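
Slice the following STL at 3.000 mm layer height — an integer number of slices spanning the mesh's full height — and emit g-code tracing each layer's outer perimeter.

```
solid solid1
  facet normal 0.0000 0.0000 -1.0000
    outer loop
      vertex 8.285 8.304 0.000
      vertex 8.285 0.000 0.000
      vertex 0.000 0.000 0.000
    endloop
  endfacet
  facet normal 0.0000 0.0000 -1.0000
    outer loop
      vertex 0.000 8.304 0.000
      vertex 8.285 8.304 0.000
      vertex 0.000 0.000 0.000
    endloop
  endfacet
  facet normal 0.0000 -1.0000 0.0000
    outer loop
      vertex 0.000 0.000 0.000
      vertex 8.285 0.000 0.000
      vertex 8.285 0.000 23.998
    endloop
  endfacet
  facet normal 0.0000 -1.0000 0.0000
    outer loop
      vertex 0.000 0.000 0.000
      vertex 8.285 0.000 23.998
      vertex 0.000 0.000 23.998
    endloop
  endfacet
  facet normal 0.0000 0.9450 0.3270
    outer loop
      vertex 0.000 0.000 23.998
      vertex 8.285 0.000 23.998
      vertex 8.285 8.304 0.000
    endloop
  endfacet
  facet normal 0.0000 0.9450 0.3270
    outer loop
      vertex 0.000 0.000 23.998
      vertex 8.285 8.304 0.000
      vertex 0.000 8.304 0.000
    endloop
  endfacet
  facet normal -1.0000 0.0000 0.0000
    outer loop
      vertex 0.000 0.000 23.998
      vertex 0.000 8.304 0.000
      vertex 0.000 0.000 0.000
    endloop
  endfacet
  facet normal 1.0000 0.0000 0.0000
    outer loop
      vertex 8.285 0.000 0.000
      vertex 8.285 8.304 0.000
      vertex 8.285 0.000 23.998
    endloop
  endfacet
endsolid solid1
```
; perimeter-only toolpath
G21 ; units = mm
G90 ; absolute positioning
G28 ; home
; layer 1
G0 Z3.000
G0 X0.000 Y0.000
G1 X8.285 Y0.000
G1 X8.285 Y7.266
G1 X0.000 Y7.266
G1 X0.000 Y0.000
; layer 2
G0 Z6.000
G0 X0.000 Y0.000
G1 X8.285 Y0.000
G1 X8.285 Y6.228
G1 X0.000 Y6.228
G1 X0.000 Y0.000
; layer 3
G0 Z8.999
G0 X0.000 Y0.000
G1 X8.285 Y0.000
G1 X8.285 Y5.190
G1 X0.000 Y5.190
G1 X0.000 Y0.000
; layer 4
G0 Z11.999
G0 X0.000 Y0.000
G1 X8.285 Y0.000
G1 X8.285 Y4.152
G1 X0.000 Y4.152
G1 X0.000 Y0.000
; layer 5
G0 Z14.999
G0 X0.000 Y0.000
G1 X8.285 Y0.000
G1 X8.285 Y3.114
G1 X0.000 Y3.114
G1 X0.000 Y0.000
; layer 6
G0 Z17.998
G0 X0.000 Y0.000
G1 X8.285 Y0.000
G1 X8.285 Y2.076
G1 X0.000 Y2.076
G1 X0.000 Y0.000
; layer 7
G0 Z20.998
G0 X0.000 Y0.000
G1 X8.285 Y0.000
G1 X8.285 Y1.038
G1 X0.000 Y1.038
G1 X0.000 Y0.000
M2 ; end

The solid is a wedge (ramp): 8.29 × 8.3 mm base, rising to 24 mm along the y=0 edge and sloping linearly to z=0 at y=8.3. Slicing at Δz = 3.000 mm — 8 equal slices spanning the solid's height, so layer i sits at z = i·h/8 — gives 7 non-empty perimeters. Each is a 4-segment closed polygon; G0 lifts to the layer z and rapids to the start vertex, then G1 traces the edges. The cross-section shrinks linearly with z (the slice at the apex is degenerate and omitted).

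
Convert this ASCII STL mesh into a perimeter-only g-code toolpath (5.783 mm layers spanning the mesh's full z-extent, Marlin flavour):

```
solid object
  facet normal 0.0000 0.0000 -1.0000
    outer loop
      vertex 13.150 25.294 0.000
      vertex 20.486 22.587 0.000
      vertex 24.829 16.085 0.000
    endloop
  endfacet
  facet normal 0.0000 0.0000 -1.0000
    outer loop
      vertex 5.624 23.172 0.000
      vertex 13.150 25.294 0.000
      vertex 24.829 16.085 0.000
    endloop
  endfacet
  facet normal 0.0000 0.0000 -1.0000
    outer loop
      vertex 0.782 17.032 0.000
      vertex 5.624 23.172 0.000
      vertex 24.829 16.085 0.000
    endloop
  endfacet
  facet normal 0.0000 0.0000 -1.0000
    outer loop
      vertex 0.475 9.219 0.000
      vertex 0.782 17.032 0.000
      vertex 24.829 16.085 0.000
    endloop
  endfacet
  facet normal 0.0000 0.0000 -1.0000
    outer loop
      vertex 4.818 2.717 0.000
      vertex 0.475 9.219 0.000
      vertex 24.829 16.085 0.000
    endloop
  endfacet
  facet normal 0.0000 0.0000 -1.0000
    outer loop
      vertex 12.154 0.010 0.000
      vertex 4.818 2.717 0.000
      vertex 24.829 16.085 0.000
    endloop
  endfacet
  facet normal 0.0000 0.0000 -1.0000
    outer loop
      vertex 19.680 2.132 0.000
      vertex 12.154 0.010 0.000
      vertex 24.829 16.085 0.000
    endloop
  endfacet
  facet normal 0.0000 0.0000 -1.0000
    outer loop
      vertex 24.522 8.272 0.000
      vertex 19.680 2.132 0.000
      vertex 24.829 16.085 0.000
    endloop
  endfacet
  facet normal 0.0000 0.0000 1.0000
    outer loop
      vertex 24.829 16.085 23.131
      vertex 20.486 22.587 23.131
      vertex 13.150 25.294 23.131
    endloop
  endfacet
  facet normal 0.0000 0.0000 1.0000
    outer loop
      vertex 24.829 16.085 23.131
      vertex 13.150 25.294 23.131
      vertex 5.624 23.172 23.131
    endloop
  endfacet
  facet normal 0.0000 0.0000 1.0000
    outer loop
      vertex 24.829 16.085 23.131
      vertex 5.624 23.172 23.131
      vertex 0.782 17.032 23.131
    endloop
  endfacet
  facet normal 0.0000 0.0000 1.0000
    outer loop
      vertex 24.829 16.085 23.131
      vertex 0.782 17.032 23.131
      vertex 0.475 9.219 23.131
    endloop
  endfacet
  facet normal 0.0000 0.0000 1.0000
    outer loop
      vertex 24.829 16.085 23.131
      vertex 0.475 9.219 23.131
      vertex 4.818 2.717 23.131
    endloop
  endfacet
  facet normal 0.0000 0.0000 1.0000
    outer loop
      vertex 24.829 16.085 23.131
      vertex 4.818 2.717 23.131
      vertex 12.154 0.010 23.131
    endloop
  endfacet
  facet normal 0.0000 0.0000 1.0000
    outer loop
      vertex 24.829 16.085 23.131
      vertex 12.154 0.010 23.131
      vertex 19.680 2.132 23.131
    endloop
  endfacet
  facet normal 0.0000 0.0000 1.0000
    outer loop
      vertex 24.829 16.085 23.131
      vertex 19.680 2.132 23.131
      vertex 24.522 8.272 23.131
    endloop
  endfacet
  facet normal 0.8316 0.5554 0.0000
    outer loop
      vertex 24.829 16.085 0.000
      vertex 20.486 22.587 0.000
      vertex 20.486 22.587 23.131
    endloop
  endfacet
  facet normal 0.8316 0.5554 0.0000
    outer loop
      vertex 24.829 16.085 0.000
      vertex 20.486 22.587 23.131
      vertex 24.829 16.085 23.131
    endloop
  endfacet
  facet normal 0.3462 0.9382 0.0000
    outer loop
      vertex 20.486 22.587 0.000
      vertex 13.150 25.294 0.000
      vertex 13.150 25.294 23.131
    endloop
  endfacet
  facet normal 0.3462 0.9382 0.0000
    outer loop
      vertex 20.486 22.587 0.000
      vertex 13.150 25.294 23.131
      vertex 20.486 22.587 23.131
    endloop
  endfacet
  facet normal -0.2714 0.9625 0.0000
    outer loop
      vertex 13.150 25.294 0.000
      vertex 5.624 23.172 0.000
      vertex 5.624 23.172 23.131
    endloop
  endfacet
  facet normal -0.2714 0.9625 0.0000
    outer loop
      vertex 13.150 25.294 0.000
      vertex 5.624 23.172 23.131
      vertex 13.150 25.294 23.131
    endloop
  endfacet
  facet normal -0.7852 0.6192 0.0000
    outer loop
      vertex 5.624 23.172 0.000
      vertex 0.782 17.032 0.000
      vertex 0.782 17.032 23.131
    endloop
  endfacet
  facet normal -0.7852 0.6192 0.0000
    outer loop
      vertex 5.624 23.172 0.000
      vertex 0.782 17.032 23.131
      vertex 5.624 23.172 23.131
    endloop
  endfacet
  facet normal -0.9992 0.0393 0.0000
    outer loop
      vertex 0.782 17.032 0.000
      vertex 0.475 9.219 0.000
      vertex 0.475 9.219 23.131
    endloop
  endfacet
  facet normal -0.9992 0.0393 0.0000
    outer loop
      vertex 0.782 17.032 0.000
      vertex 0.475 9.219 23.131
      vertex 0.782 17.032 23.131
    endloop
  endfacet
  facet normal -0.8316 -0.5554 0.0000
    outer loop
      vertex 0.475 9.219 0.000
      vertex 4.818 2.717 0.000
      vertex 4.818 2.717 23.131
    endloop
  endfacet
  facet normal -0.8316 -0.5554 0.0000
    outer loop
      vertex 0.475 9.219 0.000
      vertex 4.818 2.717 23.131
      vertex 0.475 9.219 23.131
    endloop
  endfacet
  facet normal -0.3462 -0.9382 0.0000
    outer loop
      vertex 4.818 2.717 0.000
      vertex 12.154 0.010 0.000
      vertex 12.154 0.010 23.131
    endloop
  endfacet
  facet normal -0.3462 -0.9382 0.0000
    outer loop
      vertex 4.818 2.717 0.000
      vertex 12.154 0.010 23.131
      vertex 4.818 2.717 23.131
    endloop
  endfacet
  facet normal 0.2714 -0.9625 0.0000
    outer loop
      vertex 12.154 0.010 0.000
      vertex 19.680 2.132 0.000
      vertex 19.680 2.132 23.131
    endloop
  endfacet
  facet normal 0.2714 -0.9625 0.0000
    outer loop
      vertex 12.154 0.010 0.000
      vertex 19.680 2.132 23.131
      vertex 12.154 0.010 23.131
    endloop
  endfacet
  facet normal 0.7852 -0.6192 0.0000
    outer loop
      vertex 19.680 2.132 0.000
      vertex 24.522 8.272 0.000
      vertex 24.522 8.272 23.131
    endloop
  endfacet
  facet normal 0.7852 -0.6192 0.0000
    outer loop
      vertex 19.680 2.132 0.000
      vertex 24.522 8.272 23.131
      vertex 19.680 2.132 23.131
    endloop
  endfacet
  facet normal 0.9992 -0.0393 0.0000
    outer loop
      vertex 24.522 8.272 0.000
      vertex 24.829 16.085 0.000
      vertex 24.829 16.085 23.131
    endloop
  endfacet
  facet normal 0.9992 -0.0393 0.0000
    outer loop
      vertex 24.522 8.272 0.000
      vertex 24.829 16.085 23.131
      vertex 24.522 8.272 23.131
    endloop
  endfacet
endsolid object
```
; perimeter-only toolpath
G21 ; units = mm
G90 ; absolute positioning
G28 ; home
; layer 1
G0 Z5.783
G0 X24.829 Y16.085
G1 X20.486 Y22.587
G1 X13.150 Y25.294
G1 X5.624 Y23.172
G1 X0.782 Y17.032
G1 X0.475 Y9.219
G1 X4.818 Y2.717
G1 X12.154 Y0.010
G1 X19.680 Y2.132
G1 X24.522 Y8.272
G1 X24.829 Y16.085
; layer 2
G0 Z11.566
G0 X24.829 Y16.085
G1 X20.486 Y22.587
G1 X13.150 Y25.294
G1 X5.624 Y23.172
G1 X0.782 Y17.032
G1 X0.475 Y9.219
G1 X4.818 Y2.717
G1 X12.154 Y0.010
G1 X19.680 Y2.132
G1 X24.522 Y8.272
G1 X24.829 Y16.085
; layer 3
G0 Z17.348
G0 X24.829 Y16.085
G1 X20.486 Y22.587
G1 X13.150 Y25.294
G1 X5.624 Y23.172
G1 X0.782 Y17.032
G1 X0.475 Y9.219
G1 X4.818 Y2.717
G1 X12.154 Y0.010
G1 X19.680 Y2.132
G1 X24.522 Y8.272
G1 X24.829 Y16.085
; layer 4
G0 Z23.131
G0 X24.829 Y16.085
G1 X20.486 Y22.587
G1 X13.150 Y25.294
G1 X5.624 Y23.172
G1 X0.782 Y17.032
G1 X0.475 Y9.219
G1 X4.818 Y2.717
G1 X12.154 Y0.010
G1 X19.680 Y2.132
G1 X24.522 Y8.272
G1 X24.829 Y16.085
M2 ; end

The solid is a regular 10-sided prism (a cylinder approximated with 10 flat sides), circumscribed radius ≈ 12.7 mm, height ≈ 23.1 mm. Slicing at Δz = 5.783 mm — 4 equal slices spanning the solid's height, so layer i sits at z = i·h/4 — gives 4 non-empty perimeters. Each is a 10-segment closed polygon; G0 lifts to the layer z and rapids to the start vertex, then G1 traces the edges.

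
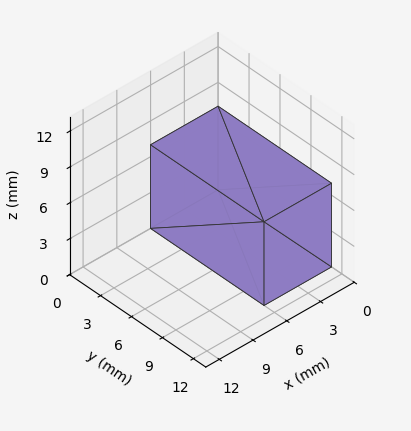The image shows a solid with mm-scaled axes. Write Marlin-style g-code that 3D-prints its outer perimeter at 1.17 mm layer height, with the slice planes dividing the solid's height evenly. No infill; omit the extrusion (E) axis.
Reading the render: the shape is a rectangular box, roughly 6 × 11 mm footprint and 7 mm tall (dimensions read to the nearest mm from the axis ticks). For the g-code, the solid's height is divided into equal slices at the stated Δz and each level perimeter traced with G1 moves after a G0 lift.

; perimeter-only toolpath
G21 ; units = mm
G90 ; absolute positioning
G28 ; home
; layer 1
G0 Z1.17
G0 X0.00 Y0.00
G1 X6.00 Y0.00
G1 X6.00 Y11.00
G1 X0.00 Y11.00
G1 X0.00 Y0.00
; layer 2
G0 Z2.33
G0 X0.00 Y0.00
G1 X6.00 Y0.00
G1 X6.00 Y11.00
G1 X0.00 Y11.00
G1 X0.00 Y0.00
; layer 3
G0 Z3.50
G0 X0.00 Y0.00
G1 X6.00 Y0.00
G1 X6.00 Y11.00
G1 X0.00 Y11.00
G1 X0.00 Y0.00
; layer 4
G0 Z4.67
G0 X0.00 Y0.00
G1 X6.00 Y0.00
G1 X6.00 Y11.00
G1 X0.00 Y11.00
G1 X0.00 Y0.00
; layer 5
G0 Z5.83
G0 X0.00 Y0.00
G1 X6.00 Y0.00
G1 X6.00 Y11.00
G1 X0.00 Y11.00
G1 X0.00 Y0.00
; layer 6
G0 Z7.00
G0 X0.00 Y0.00
G1 X6.00 Y0.00
G1 X6.00 Y11.00
G1 X0.00 Y11.00
G1 X0.00 Y0.00
M2 ; end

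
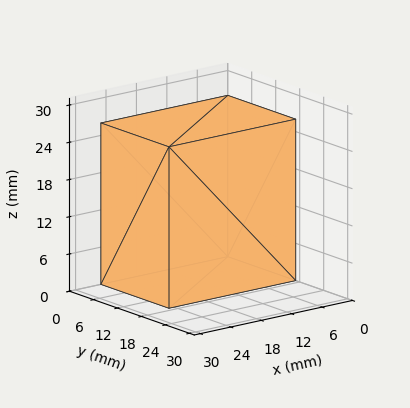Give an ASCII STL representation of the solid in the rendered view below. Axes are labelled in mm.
Reading the render: the shape is a rectangular box, roughly 25 × 17 mm footprint and 26 mm tall (dimensions read to the nearest mm from the axis ticks). For the STL, each face is triangulated and given an outward normal.

solid part
  facet normal 0.0000 0.0000 -1.0000
    outer loop
      vertex 25.0 17.0 0.0
      vertex 25.0 0.0 0.0
      vertex 0.0 0.0 0.0
    endloop
  endfacet
  facet normal 0.0000 0.0000 -1.0000
    outer loop
      vertex 0.0 17.0 0.0
      vertex 25.0 17.0 0.0
      vertex 0.0 0.0 0.0
    endloop
  endfacet
  facet normal 0.0000 0.0000 1.0000
    outer loop
      vertex 0.0 0.0 26.0
      vertex 25.0 0.0 26.0
      vertex 25.0 17.0 26.0
    endloop
  endfacet
  facet normal 0.0000 0.0000 1.0000
    outer loop
      vertex 0.0 0.0 26.0
      vertex 25.0 17.0 26.0
      vertex 0.0 17.0 26.0
    endloop
  endfacet
  facet normal 0.0000 -1.0000 0.0000
    outer loop
      vertex 0.0 0.0 0.0
      vertex 25.0 0.0 0.0
      vertex 25.0 0.0 26.0
    endloop
  endfacet
  facet normal 0.0000 -1.0000 0.0000
    outer loop
      vertex 0.0 0.0 0.0
      vertex 25.0 0.0 26.0
      vertex 0.0 0.0 26.0
    endloop
  endfacet
  facet normal 0.0000 1.0000 0.0000
    outer loop
      vertex 25.0 17.0 26.0
      vertex 25.0 17.0 0.0
      vertex 0.0 17.0 0.0
    endloop
  endfacet
  facet normal 0.0000 1.0000 0.0000
    outer loop
      vertex 0.0 17.0 26.0
      vertex 25.0 17.0 26.0
      vertex 0.0 17.0 0.0
    endloop
  endfacet
  facet normal -1.0000 0.0000 0.0000
    outer loop
      vertex 0.0 17.0 26.0
      vertex 0.0 17.0 0.0
      vertex 0.0 0.0 0.0
    endloop
  endfacet
  facet normal -1.0000 0.0000 0.0000
    outer loop
      vertex 0.0 0.0 26.0
      vertex 0.0 17.0 26.0
      vertex 0.0 0.0 0.0
    endloop
  endfacet
  facet normal 1.0000 0.0000 0.0000
    outer loop
      vertex 25.0 0.0 0.0
      vertex 25.0 17.0 0.0
      vertex 25.0 17.0 26.0
    endloop
  endfacet
  facet normal 1.0000 0.0000 0.0000
    outer loop
      vertex 25.0 0.0 0.0
      vertex 25.0 17.0 26.0
      vertex 25.0 0.0 26.0
    endloop
  endfacet
endsolid part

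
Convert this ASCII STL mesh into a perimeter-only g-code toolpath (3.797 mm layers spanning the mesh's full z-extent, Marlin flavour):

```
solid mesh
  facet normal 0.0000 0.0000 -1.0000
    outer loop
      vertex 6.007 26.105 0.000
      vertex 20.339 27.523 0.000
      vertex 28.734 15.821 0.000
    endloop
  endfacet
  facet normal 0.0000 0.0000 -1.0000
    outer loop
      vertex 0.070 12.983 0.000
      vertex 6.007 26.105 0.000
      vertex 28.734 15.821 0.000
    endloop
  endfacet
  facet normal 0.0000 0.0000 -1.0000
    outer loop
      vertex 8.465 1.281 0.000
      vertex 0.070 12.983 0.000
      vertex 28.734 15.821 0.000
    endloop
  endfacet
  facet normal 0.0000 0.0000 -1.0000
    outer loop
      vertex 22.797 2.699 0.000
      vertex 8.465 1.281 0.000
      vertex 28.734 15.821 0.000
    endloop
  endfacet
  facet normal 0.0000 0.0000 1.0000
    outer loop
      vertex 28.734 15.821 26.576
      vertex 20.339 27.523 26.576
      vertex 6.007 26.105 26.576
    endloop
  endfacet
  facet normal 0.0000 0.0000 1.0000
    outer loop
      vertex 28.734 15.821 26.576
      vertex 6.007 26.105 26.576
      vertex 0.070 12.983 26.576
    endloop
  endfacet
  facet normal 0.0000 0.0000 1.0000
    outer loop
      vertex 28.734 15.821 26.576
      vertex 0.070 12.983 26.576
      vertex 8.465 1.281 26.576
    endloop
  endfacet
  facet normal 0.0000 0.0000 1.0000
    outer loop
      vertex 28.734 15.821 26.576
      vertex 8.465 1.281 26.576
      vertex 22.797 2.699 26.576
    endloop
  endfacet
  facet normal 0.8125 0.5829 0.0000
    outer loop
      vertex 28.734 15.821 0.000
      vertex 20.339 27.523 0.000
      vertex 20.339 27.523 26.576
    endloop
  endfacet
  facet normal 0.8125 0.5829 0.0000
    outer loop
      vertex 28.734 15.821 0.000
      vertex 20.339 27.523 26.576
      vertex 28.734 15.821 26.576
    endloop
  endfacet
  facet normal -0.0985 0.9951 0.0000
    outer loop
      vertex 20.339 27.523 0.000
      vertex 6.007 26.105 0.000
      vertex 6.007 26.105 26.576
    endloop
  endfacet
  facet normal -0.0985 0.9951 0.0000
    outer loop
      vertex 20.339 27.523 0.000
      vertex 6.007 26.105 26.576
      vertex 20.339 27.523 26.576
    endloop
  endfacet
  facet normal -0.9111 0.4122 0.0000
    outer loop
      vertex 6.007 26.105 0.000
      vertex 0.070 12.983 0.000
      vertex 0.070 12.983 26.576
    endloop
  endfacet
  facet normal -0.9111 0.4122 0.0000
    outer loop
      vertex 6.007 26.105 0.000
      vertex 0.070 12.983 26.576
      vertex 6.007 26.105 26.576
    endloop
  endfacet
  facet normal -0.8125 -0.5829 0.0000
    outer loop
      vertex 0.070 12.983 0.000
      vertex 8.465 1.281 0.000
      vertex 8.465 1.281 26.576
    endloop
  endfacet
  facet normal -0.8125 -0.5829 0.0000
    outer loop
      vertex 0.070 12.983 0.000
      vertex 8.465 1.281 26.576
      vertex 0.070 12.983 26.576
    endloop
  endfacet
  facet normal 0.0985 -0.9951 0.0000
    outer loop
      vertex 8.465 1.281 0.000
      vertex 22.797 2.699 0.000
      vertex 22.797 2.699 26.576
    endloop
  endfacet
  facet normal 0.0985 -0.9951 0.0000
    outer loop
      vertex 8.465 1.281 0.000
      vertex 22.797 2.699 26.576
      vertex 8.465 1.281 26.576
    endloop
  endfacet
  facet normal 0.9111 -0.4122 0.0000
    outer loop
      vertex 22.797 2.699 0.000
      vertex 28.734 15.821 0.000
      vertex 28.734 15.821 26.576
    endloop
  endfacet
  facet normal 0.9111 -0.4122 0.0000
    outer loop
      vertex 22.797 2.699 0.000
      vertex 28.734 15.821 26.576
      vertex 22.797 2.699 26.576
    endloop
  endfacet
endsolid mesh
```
; perimeter-only toolpath
G21 ; units = mm
G90 ; absolute positioning
G28 ; home
; layer 1
G0 Z3.797
G0 X28.734 Y15.821
G1 X20.339 Y27.523
G1 X6.007 Y26.105
G1 X0.070 Y12.983
G1 X8.465 Y1.281
G1 X22.797 Y2.699
G1 X28.734 Y15.821
; layer 2
G0 Z7.593
G0 X28.734 Y15.821
G1 X20.339 Y27.523
G1 X6.007 Y26.105
G1 X0.070 Y12.983
G1 X8.465 Y1.281
G1 X22.797 Y2.699
G1 X28.734 Y15.821
; layer 3
G0 Z11.390
G0 X28.734 Y15.821
G1 X20.339 Y27.523
G1 X6.007 Y26.105
G1 X0.070 Y12.983
G1 X8.465 Y1.281
G1 X22.797 Y2.699
G1 X28.734 Y15.821
; layer 4
G0 Z15.186
G0 X28.734 Y15.821
G1 X20.339 Y27.523
G1 X6.007 Y26.105
G1 X0.070 Y12.983
G1 X8.465 Y1.281
G1 X22.797 Y2.699
G1 X28.734 Y15.821
; layer 5
G0 Z18.983
G0 X28.734 Y15.821
G1 X20.339 Y27.523
G1 X6.007 Y26.105
G1 X0.070 Y12.983
G1 X8.465 Y1.281
G1 X22.797 Y2.699
G1 X28.734 Y15.821
; layer 6
G0 Z22.779
G0 X28.734 Y15.821
G1 X20.339 Y27.523
G1 X6.007 Y26.105
G1 X0.070 Y12.983
G1 X8.465 Y1.281
G1 X22.797 Y2.699
G1 X28.734 Y15.821
; layer 7
G0 Z26.576
G0 X28.734 Y15.821
G1 X20.339 Y27.523
G1 X6.007 Y26.105
G1 X0.070 Y12.983
G1 X8.465 Y1.281
G1 X22.797 Y2.699
G1 X28.734 Y15.821
M2 ; end

The solid is a regular 6-sided prism (a cylinder approximated with 6 flat sides), circumscribed radius ≈ 14.4 mm, height ≈ 26.6 mm. Slicing at Δz = 3.797 mm — 7 equal slices spanning the solid's height, so layer i sits at z = i·h/7 — gives 7 non-empty perimeters. Each is a 6-segment closed polygon; G0 lifts to the layer z and rapids to the start vertex, then G1 traces the edges.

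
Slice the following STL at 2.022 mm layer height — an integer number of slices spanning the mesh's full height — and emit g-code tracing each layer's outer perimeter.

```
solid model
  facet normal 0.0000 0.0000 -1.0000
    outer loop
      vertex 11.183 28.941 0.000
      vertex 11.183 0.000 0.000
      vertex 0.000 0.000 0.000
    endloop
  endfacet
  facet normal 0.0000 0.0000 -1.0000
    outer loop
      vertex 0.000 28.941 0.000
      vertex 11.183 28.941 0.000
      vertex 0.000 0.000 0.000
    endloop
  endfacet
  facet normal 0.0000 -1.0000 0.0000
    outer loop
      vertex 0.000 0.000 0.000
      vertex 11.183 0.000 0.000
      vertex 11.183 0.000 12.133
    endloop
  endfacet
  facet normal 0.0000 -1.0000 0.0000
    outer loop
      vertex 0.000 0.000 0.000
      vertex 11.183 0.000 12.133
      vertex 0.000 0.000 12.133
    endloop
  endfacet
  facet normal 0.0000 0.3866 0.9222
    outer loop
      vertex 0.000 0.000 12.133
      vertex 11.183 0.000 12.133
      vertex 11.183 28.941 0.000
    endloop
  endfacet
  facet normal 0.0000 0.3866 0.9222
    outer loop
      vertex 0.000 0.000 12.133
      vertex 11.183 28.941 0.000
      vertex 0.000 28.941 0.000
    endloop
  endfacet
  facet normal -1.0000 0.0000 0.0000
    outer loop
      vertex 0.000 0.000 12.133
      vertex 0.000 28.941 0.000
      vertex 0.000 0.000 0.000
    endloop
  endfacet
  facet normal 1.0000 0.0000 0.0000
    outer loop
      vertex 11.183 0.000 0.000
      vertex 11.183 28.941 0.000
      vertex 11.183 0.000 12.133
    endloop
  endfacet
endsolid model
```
; perimeter-only toolpath
G21 ; units = mm
G90 ; absolute positioning
G28 ; home
; layer 1
G0 Z2.022
G0 X0.000 Y0.000
G1 X11.183 Y0.000
G1 X11.183 Y24.117
G1 X0.000 Y24.117
G1 X0.000 Y0.000
; layer 2
G0 Z4.044
G0 X0.000 Y0.000
G1 X11.183 Y0.000
G1 X11.183 Y19.294
G1 X0.000 Y19.294
G1 X0.000 Y0.000
; layer 3
G0 Z6.066
G0 X0.000 Y0.000
G1 X11.183 Y0.000
G1 X11.183 Y14.470
G1 X0.000 Y14.470
G1 X0.000 Y0.000
; layer 4
G0 Z8.089
G0 X0.000 Y0.000
G1 X11.183 Y0.000
G1 X11.183 Y9.647
G1 X0.000 Y9.647
G1 X0.000 Y0.000
; layer 5
G0 Z10.111
G0 X0.000 Y0.000
G1 X11.183 Y0.000
G1 X11.183 Y4.823
G1 X0.000 Y4.823
G1 X0.000 Y0.000
M2 ; end

The solid is a wedge (ramp): 11.2 × 28.9 mm base, rising to 12.1 mm along the y=0 edge and sloping linearly to z=0 at y=28.9. Slicing at Δz = 2.022 mm — 6 equal slices spanning the solid's height, so layer i sits at z = i·h/6 — gives 5 non-empty perimeters. Each is a 4-segment closed polygon; G0 lifts to the layer z and rapids to the start vertex, then G1 traces the edges. The cross-section shrinks linearly with z (the slice at the apex is degenerate and omitted).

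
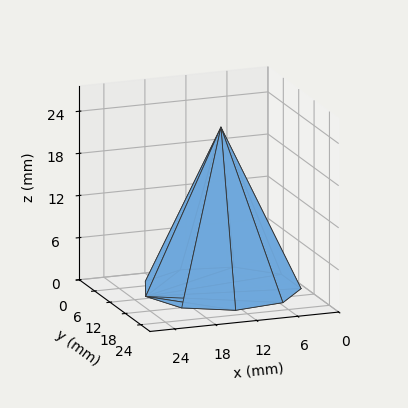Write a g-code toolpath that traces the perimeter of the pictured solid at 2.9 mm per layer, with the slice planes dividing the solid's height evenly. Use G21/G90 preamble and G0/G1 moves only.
Reading the render: the shape is a regular 9-sided pyramid, base circumscribed radius ≈ 11 mm, apex at z ≈ 23 mm (dimensions read to the nearest mm from the axis ticks). For the g-code, the solid's height is divided into equal slices at the stated Δz and each level perimeter traced with G1 moves after a G0 lift.

; perimeter-only toolpath
G21 ; units = mm
G90 ; absolute positioning
G28 ; home
; layer 1
G0 Z2.9
G0 X20.6 Y11.0
G1 X18.3 Y17.2
G1 X12.7 Y20.4
G1 X6.2 Y19.3
G1 X2.0 Y14.3
G1 X2.0 Y7.7
G1 X6.2 Y2.7
G1 X12.7 Y1.6
G1 X18.3 Y4.8
G1 X20.6 Y11.0
; layer 2
G0 Z5.8
G0 X19.2 Y11.0
G1 X17.3 Y16.3
G1 X12.4 Y19.1
G1 X6.9 Y18.1
G1 X3.3 Y13.9
G1 X3.3 Y8.2
G1 X6.9 Y3.9
G1 X12.4 Y2.9
G1 X17.3 Y5.7
G1 X19.2 Y11.0
; layer 3
G0 Z8.6
G0 X17.9 Y11.0
G1 X16.2 Y15.4
G1 X12.2 Y17.8
G1 X7.6 Y16.9
G1 X4.6 Y13.4
G1 X4.6 Y8.6
G1 X7.6 Y5.1
G1 X12.2 Y4.2
G1 X16.2 Y6.6
G1 X17.9 Y11.0
; layer 4
G0 Z11.5
G0 X16.5 Y11.0
G1 X15.2 Y14.6
G1 X11.9 Y16.4
G1 X8.2 Y15.8
G1 X5.8 Y12.9
G1 X5.8 Y9.1
G1 X8.2 Y6.2
G1 X11.9 Y5.6
G1 X15.2 Y7.5
G1 X16.5 Y11.0
; layer 5
G0 Z14.4
G0 X15.1 Y11.0
G1 X14.1 Y13.7
G1 X11.7 Y15.1
G1 X8.9 Y14.6
G1 X7.1 Y12.4
G1 X7.1 Y9.6
G1 X8.9 Y7.4
G1 X11.7 Y7.0
G1 X14.1 Y8.3
G1 X15.1 Y11.0
; layer 6
G0 Z17.2
G0 X13.8 Y11.0
G1 X13.1 Y12.8
G1 X11.5 Y13.7
G1 X9.6 Y13.4
G1 X8.4 Y11.9
G1 X8.4 Y10.1
G1 X9.6 Y8.6
G1 X11.5 Y8.3
G1 X13.1 Y9.2
G1 X13.8 Y11.0
; layer 7
G0 Z20.1
G0 X12.4 Y11.0
G1 X12.1 Y11.9
G1 X11.2 Y12.3
G1 X10.3 Y12.2
G1 X9.7 Y11.5
G1 X9.7 Y10.5
G1 X10.3 Y9.8
G1 X11.2 Y9.7
G1 X12.1 Y10.1
G1 X12.4 Y11.0
M2 ; end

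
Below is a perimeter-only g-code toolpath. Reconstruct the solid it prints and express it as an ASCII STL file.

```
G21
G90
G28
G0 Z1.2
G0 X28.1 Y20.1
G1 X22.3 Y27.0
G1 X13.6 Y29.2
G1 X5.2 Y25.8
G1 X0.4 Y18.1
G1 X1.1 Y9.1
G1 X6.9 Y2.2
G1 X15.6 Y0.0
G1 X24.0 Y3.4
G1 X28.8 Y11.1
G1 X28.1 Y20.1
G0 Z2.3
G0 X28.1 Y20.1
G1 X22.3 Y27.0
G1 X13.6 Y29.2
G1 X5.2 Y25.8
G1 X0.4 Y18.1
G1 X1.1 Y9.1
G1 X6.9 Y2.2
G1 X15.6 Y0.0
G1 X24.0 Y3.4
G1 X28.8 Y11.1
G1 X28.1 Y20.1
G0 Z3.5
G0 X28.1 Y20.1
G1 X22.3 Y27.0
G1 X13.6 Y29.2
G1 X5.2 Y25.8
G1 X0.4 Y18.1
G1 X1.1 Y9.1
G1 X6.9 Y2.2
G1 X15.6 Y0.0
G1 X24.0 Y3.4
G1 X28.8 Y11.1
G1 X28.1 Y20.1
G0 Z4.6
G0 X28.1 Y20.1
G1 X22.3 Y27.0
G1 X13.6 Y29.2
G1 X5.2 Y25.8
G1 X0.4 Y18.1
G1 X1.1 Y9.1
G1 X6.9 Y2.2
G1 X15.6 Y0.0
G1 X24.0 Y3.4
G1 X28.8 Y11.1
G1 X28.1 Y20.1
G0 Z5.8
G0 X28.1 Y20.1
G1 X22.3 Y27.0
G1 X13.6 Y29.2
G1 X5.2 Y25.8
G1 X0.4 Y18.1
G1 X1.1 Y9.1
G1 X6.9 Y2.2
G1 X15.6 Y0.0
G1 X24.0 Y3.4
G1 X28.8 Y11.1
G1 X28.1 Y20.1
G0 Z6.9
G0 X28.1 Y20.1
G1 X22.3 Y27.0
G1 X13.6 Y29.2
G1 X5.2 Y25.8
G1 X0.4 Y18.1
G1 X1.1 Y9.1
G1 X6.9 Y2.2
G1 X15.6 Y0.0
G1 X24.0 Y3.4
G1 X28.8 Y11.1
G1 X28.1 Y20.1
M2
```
solid part
  facet normal 0.0000 0.0000 -1.0000
    outer loop
      vertex 13.6 29.2 0.0
      vertex 22.3 27.0 0.0
      vertex 28.1 20.1 0.0
    endloop
  endfacet
  facet normal 0.0000 0.0000 -1.0000
    outer loop
      vertex 5.2 25.8 0.0
      vertex 13.6 29.2 0.0
      vertex 28.1 20.1 0.0
    endloop
  endfacet
  facet normal 0.0000 0.0000 -1.0000
    outer loop
      vertex 0.4 18.1 0.0
      vertex 5.2 25.8 0.0
      vertex 28.1 20.1 0.0
    endloop
  endfacet
  facet normal 0.0000 0.0000 -1.0000
    outer loop
      vertex 1.1 9.1 0.0
      vertex 0.4 18.1 0.0
      vertex 28.1 20.1 0.0
    endloop
  endfacet
  facet normal 0.0000 0.0000 -1.0000
    outer loop
      vertex 6.9 2.2 0.0
      vertex 1.1 9.1 0.0
      vertex 28.1 20.1 0.0
    endloop
  endfacet
  facet normal 0.0000 0.0000 -1.0000
    outer loop
      vertex 15.6 0.0 0.0
      vertex 6.9 2.2 0.0
      vertex 28.1 20.1 0.0
    endloop
  endfacet
  facet normal 0.0000 0.0000 -1.0000
    outer loop
      vertex 24.0 3.4 0.0
      vertex 15.6 0.0 0.0
      vertex 28.1 20.1 0.0
    endloop
  endfacet
  facet normal 0.0000 0.0000 -1.0000
    outer loop
      vertex 28.8 11.1 0.0
      vertex 24.0 3.4 0.0
      vertex 28.1 20.1 0.0
    endloop
  endfacet
  facet normal 0.0000 0.0000 1.0000
    outer loop
      vertex 28.1 20.1 6.9
      vertex 22.3 27.0 6.9
      vertex 13.6 29.2 6.9
    endloop
  endfacet
  facet normal 0.0000 0.0000 1.0000
    outer loop
      vertex 28.1 20.1 6.9
      vertex 13.6 29.2 6.9
      vertex 5.2 25.8 6.9
    endloop
  endfacet
  facet normal 0.0000 0.0000 1.0000
    outer loop
      vertex 28.1 20.1 6.9
      vertex 5.2 25.8 6.9
      vertex 0.4 18.1 6.9
    endloop
  endfacet
  facet normal 0.0000 0.0000 1.0000
    outer loop
      vertex 28.1 20.1 6.9
      vertex 0.4 18.1 6.9
      vertex 1.1 9.1 6.9
    endloop
  endfacet
  facet normal 0.0000 0.0000 1.0000
    outer loop
      vertex 28.1 20.1 6.9
      vertex 1.1 9.1 6.9
      vertex 6.9 2.2 6.9
    endloop
  endfacet
  facet normal 0.0000 0.0000 1.0000
    outer loop
      vertex 28.1 20.1 6.9
      vertex 6.9 2.2 6.9
      vertex 15.6 0.0 6.9
    endloop
  endfacet
  facet normal 0.0000 0.0000 1.0000
    outer loop
      vertex 28.1 20.1 6.9
      vertex 15.6 0.0 6.9
      vertex 24.0 3.4 6.9
    endloop
  endfacet
  facet normal 0.0000 0.0000 1.0000
    outer loop
      vertex 28.1 20.1 6.9
      vertex 24.0 3.4 6.9
      vertex 28.8 11.1 6.9
    endloop
  endfacet
  facet normal 0.7655 0.6435 0.0000
    outer loop
      vertex 28.1 20.1 0.0
      vertex 22.3 27.0 0.0
      vertex 22.3 27.0 6.9
    endloop
  endfacet
  facet normal 0.7655 0.6435 0.0000
    outer loop
      vertex 28.1 20.1 0.0
      vertex 22.3 27.0 6.9
      vertex 28.1 20.1 6.9
    endloop
  endfacet
  facet normal 0.2452 0.9695 0.0000
    outer loop
      vertex 22.3 27.0 0.0
      vertex 13.6 29.2 0.0
      vertex 13.6 29.2 6.9
    endloop
  endfacet
  facet normal 0.2452 0.9695 0.0000
    outer loop
      vertex 22.3 27.0 0.0
      vertex 13.6 29.2 6.9
      vertex 22.3 27.0 6.9
    endloop
  endfacet
  facet normal -0.3752 0.9269 0.0000
    outer loop
      vertex 13.6 29.2 0.0
      vertex 5.2 25.8 0.0
      vertex 5.2 25.8 6.9
    endloop
  endfacet
  facet normal -0.3752 0.9269 0.0000
    outer loop
      vertex 13.6 29.2 0.0
      vertex 5.2 25.8 6.9
      vertex 13.6 29.2 6.9
    endloop
  endfacet
  facet normal -0.8486 0.5290 0.0000
    outer loop
      vertex 5.2 25.8 0.0
      vertex 0.4 18.1 0.0
      vertex 0.4 18.1 6.9
    endloop
  endfacet
  facet normal -0.8486 0.5290 0.0000
    outer loop
      vertex 5.2 25.8 0.0
      vertex 0.4 18.1 6.9
      vertex 5.2 25.8 6.9
    endloop
  endfacet
  facet normal -0.9970 -0.0775 0.0000
    outer loop
      vertex 0.4 18.1 0.0
      vertex 1.1 9.1 0.0
      vertex 1.1 9.1 6.9
    endloop
  endfacet
  facet normal -0.9970 -0.0775 0.0000
    outer loop
      vertex 0.4 18.1 0.0
      vertex 1.1 9.1 6.9
      vertex 0.4 18.1 6.9
    endloop
  endfacet
  facet normal -0.7655 -0.6435 0.0000
    outer loop
      vertex 1.1 9.1 0.0
      vertex 6.9 2.2 0.0
      vertex 6.9 2.2 6.9
    endloop
  endfacet
  facet normal -0.7655 -0.6435 0.0000
    outer loop
      vertex 1.1 9.1 0.0
      vertex 6.9 2.2 6.9
      vertex 1.1 9.1 6.9
    endloop
  endfacet
  facet normal -0.2452 -0.9695 0.0000
    outer loop
      vertex 6.9 2.2 0.0
      vertex 15.6 0.0 0.0
      vertex 15.6 0.0 6.9
    endloop
  endfacet
  facet normal -0.2452 -0.9695 0.0000
    outer loop
      vertex 6.9 2.2 0.0
      vertex 15.6 0.0 6.9
      vertex 6.9 2.2 6.9
    endloop
  endfacet
  facet normal 0.3752 -0.9269 0.0000
    outer loop
      vertex 15.6 0.0 0.0
      vertex 24.0 3.4 0.0
      vertex 24.0 3.4 6.9
    endloop
  endfacet
  facet normal 0.3752 -0.9269 0.0000
    outer loop
      vertex 15.6 0.0 0.0
      vertex 24.0 3.4 6.9
      vertex 15.6 0.0 6.9
    endloop
  endfacet
  facet normal 0.8486 -0.5290 0.0000
    outer loop
      vertex 24.0 3.4 0.0
      vertex 28.8 11.1 0.0
      vertex 28.8 11.1 6.9
    endloop
  endfacet
  facet normal 0.8486 -0.5290 0.0000
    outer loop
      vertex 24.0 3.4 0.0
      vertex 28.8 11.1 6.9
      vertex 24.0 3.4 6.9
    endloop
  endfacet
  facet normal 0.9970 0.0775 0.0000
    outer loop
      vertex 28.8 11.1 0.0
      vertex 28.1 20.1 0.0
      vertex 28.1 20.1 6.9
    endloop
  endfacet
  facet normal 0.9970 0.0775 0.0000
    outer loop
      vertex 28.8 11.1 0.0
      vertex 28.1 20.1 6.9
      vertex 28.8 11.1 6.9
    endloop
  endfacet
endsolid part

The G0 Z moves step by Δz≈1.2 mm. Every layer's G1 loop is the same polygon, so the solid is a straight extrusion of it from z=0 to z≈6.9. Closing with flat bottom and top caps and triangulating gives 36 facets — a regular 10-sided prism (a cylinder approximated with 10 flat sides), circumscribed radius ≈ 14.6 mm, height ≈ 6.9 mm.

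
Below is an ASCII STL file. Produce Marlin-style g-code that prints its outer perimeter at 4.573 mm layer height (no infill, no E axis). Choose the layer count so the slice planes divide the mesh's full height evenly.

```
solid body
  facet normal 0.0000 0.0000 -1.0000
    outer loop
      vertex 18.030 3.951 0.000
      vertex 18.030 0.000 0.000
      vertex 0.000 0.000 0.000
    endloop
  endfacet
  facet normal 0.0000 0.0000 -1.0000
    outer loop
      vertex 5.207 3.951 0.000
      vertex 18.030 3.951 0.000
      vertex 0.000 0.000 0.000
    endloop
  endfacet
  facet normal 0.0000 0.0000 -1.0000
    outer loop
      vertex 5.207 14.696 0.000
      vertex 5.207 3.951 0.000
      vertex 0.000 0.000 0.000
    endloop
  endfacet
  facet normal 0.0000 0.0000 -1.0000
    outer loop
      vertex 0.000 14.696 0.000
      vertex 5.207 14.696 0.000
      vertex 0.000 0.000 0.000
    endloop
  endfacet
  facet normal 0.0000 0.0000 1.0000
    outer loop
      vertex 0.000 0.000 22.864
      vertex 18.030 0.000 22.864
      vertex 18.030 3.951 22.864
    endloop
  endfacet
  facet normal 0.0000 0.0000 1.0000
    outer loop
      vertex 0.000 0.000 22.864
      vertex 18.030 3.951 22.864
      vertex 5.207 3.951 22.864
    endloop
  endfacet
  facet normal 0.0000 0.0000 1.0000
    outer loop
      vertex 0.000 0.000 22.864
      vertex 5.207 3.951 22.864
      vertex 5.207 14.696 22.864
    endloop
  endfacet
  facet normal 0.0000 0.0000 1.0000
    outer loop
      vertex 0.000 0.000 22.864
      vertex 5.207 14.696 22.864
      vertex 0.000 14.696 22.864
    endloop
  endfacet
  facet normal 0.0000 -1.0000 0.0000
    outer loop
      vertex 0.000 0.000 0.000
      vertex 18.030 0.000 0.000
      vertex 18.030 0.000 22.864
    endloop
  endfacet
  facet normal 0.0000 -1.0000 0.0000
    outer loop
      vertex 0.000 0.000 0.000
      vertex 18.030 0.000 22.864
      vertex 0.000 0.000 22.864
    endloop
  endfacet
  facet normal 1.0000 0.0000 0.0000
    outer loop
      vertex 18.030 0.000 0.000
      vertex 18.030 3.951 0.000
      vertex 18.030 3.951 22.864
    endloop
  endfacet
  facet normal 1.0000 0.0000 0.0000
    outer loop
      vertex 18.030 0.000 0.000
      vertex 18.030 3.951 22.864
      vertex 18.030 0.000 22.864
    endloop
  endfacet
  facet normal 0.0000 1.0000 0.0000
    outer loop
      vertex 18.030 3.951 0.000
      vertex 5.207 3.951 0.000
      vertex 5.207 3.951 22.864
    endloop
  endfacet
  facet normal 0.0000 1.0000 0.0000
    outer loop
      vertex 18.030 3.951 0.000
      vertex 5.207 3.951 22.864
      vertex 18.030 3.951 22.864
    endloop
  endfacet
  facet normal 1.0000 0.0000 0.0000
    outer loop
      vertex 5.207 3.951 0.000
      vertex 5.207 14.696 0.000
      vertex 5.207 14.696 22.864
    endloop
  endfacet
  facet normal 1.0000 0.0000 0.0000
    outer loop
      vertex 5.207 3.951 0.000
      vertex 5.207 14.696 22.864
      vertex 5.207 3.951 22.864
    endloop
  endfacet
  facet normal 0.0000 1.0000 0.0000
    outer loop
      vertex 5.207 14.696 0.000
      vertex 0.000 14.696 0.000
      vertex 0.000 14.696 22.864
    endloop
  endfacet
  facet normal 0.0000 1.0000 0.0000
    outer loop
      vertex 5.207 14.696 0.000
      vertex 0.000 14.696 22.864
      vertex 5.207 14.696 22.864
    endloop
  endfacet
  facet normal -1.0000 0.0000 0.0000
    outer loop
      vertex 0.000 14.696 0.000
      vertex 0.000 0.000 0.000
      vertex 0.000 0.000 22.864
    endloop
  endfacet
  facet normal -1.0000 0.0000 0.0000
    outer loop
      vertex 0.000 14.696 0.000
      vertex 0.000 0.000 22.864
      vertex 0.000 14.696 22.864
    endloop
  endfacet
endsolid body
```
; perimeter-only toolpath
G21 ; units = mm
G90 ; absolute positioning
G28 ; home
; layer 1
G0 Z4.573
G0 X0.000 Y0.000
G1 X18.030 Y0.000
G1 X18.030 Y3.951
G1 X5.207 Y3.951
G1 X5.207 Y14.696
G1 X0.000 Y14.696
G1 X0.000 Y0.000
; layer 2
G0 Z9.146
G0 X0.000 Y0.000
G1 X18.030 Y0.000
G1 X18.030 Y3.951
G1 X5.207 Y3.951
G1 X5.207 Y14.696
G1 X0.000 Y14.696
G1 X0.000 Y0.000
; layer 3
G0 Z13.718
G0 X0.000 Y0.000
G1 X18.030 Y0.000
G1 X18.030 Y3.951
G1 X5.207 Y3.951
G1 X5.207 Y14.696
G1 X0.000 Y14.696
G1 X0.000 Y0.000
; layer 4
G0 Z18.291
G0 X0.000 Y0.000
G1 X18.030 Y0.000
G1 X18.030 Y3.951
G1 X5.207 Y3.951
G1 X5.207 Y14.696
G1 X0.000 Y14.696
G1 X0.000 Y0.000
; layer 5
G0 Z22.864
G0 X0.000 Y0.000
G1 X18.030 Y0.000
G1 X18.030 Y3.951
G1 X5.207 Y3.951
G1 X5.207 Y14.696
G1 X0.000 Y14.696
G1 X0.000 Y0.000
M2 ; end

The solid is an L-shaped prism: outer 18 × 14.7 mm, arm thicknesses ≈ 3.95 mm (horizontal) and 5.21 mm (vertical), extruded 22.9 mm in z. Slicing at Δz = 4.573 mm — 5 equal slices spanning the solid's height, so layer i sits at z = i·h/5 — gives 5 non-empty perimeters. Each is a 6-segment closed polygon; G0 lifts to the layer z and rapids to the start vertex, then G1 traces the edges.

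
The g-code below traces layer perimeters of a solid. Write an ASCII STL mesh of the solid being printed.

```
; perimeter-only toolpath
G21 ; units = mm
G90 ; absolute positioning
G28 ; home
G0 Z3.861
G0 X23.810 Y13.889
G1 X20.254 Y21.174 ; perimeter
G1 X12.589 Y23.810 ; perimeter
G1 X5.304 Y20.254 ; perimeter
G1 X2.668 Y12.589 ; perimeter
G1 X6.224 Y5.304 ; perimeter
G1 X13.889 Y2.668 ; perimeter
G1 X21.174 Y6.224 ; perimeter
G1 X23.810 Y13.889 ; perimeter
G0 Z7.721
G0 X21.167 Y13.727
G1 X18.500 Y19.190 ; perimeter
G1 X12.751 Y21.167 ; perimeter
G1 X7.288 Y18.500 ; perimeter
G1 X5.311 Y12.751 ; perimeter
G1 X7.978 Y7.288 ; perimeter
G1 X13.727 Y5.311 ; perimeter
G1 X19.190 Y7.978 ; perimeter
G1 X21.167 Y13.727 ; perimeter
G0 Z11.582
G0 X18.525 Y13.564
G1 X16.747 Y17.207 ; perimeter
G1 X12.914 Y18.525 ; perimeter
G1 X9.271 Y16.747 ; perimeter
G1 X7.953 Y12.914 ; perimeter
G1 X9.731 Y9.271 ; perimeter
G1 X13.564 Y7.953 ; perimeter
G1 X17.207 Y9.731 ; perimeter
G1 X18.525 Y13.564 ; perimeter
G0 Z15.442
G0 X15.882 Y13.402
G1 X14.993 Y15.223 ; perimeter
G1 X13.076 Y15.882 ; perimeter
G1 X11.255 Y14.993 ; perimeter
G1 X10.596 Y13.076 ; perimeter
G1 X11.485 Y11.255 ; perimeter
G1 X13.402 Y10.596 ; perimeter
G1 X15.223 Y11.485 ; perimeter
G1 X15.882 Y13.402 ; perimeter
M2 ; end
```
solid part
  facet normal 0.0000 0.0000 -1.0000
    outer loop
      vertex 12.426 26.453 0.000
      vertex 22.008 23.158 0.000
      vertex 26.453 14.052 0.000
    endloop
  endfacet
  facet normal 0.0000 0.0000 -1.0000
    outer loop
      vertex 3.320 22.008 0.000
      vertex 12.426 26.453 0.000
      vertex 26.453 14.052 0.000
    endloop
  endfacet
  facet normal 0.0000 0.0000 -1.0000
    outer loop
      vertex 0.025 12.426 0.000
      vertex 3.320 22.008 0.000
      vertex 26.453 14.052 0.000
    endloop
  endfacet
  facet normal 0.0000 0.0000 -1.0000
    outer loop
      vertex 4.470 3.320 0.000
      vertex 0.025 12.426 0.000
      vertex 26.453 14.052 0.000
    endloop
  endfacet
  facet normal 0.0000 0.0000 -1.0000
    outer loop
      vertex 14.052 0.025 0.000
      vertex 4.470 3.320 0.000
      vertex 26.453 14.052 0.000
    endloop
  endfacet
  facet normal 0.0000 0.0000 -1.0000
    outer loop
      vertex 23.158 4.470 0.000
      vertex 14.052 0.025 0.000
      vertex 26.453 14.052 0.000
    endloop
  endfacet
  facet normal 0.7591 0.3705 0.5352
    outer loop
      vertex 26.453 14.052 0.000
      vertex 22.008 23.158 0.000
      vertex 13.239 13.239 19.303
    endloop
  endfacet
  facet normal 0.2747 0.7988 0.5352
    outer loop
      vertex 22.008 23.158 0.000
      vertex 12.426 26.453 0.000
      vertex 13.239 13.239 19.303
    endloop
  endfacet
  facet normal -0.3705 0.7591 0.5352
    outer loop
      vertex 12.426 26.453 0.000
      vertex 3.320 22.008 0.000
      vertex 13.239 13.239 19.303
    endloop
  endfacet
  facet normal -0.7988 0.2747 0.5352
    outer loop
      vertex 3.320 22.008 0.000
      vertex 0.025 12.426 0.000
      vertex 13.239 13.239 19.303
    endloop
  endfacet
  facet normal -0.7591 -0.3705 0.5352
    outer loop
      vertex 0.025 12.426 0.000
      vertex 4.470 3.320 0.000
      vertex 13.239 13.239 19.303
    endloop
  endfacet
  facet normal -0.2747 -0.7988 0.5352
    outer loop
      vertex 4.470 3.320 0.000
      vertex 14.052 0.025 0.000
      vertex 13.239 13.239 19.303
    endloop
  endfacet
  facet normal 0.3705 -0.7591 0.5352
    outer loop
      vertex 14.052 0.025 0.000
      vertex 23.158 4.470 0.000
      vertex 13.239 13.239 19.303
    endloop
  endfacet
  facet normal 0.7988 -0.2747 0.5352
    outer loop
      vertex 23.158 4.470 0.000
      vertex 26.453 14.052 0.000
      vertex 13.239 13.239 19.303
    endloop
  endfacet
endsolid part

The G0 Z moves step by Δz≈3.861 mm. The G1 loops shrink linearly with z, so the solid tapers from its base footprint up to z≈19.3. Closing with a flat bottom cap and the tapered top and triangulating gives 14 facets — a regular 8-sided pyramid, base circumscribed radius ≈ 13.2 mm, apex at z ≈ 19.3 mm.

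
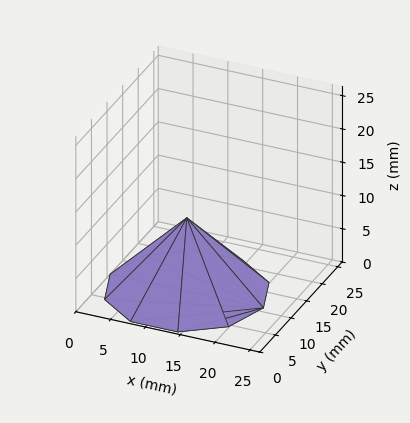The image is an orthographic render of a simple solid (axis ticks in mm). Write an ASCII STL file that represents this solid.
Reading the render: the shape is a regular 10-sided pyramid, base circumscribed radius ≈ 11 mm, apex at z ≈ 11 mm (dimensions read to the nearest mm from the axis ticks). For the STL, each face is triangulated and given an outward normal.

solid part
  facet normal 0.0000 0.0000 -1.0000
    outer loop
      vertex 14.40 21.46 0.00
      vertex 19.90 17.47 0.00
      vertex 22.00 11.00 0.00
    endloop
  endfacet
  facet normal 0.0000 0.0000 -1.0000
    outer loop
      vertex 7.60 21.46 0.00
      vertex 14.40 21.46 0.00
      vertex 22.00 11.00 0.00
    endloop
  endfacet
  facet normal 0.0000 0.0000 -1.0000
    outer loop
      vertex 2.10 17.47 0.00
      vertex 7.60 21.46 0.00
      vertex 22.00 11.00 0.00
    endloop
  endfacet
  facet normal 0.0000 0.0000 -1.0000
    outer loop
      vertex 0.00 11.00 0.00
      vertex 2.10 17.47 0.00
      vertex 22.00 11.00 0.00
    endloop
  endfacet
  facet normal 0.0000 0.0000 -1.0000
    outer loop
      vertex 2.10 4.53 0.00
      vertex 0.00 11.00 0.00
      vertex 22.00 11.00 0.00
    endloop
  endfacet
  facet normal 0.0000 0.0000 -1.0000
    outer loop
      vertex 7.60 0.54 0.00
      vertex 2.10 4.53 0.00
      vertex 22.00 11.00 0.00
    endloop
  endfacet
  facet normal 0.0000 0.0000 -1.0000
    outer loop
      vertex 14.40 0.54 0.00
      vertex 7.60 0.54 0.00
      vertex 22.00 11.00 0.00
    endloop
  endfacet
  facet normal 0.0000 0.0000 -1.0000
    outer loop
      vertex 19.90 4.53 0.00
      vertex 14.40 0.54 0.00
      vertex 22.00 11.00 0.00
    endloop
  endfacet
  facet normal 0.6892 0.2237 0.6892
    outer loop
      vertex 22.00 11.00 0.00
      vertex 19.90 17.47 0.00
      vertex 11.00 11.00 11.00
    endloop
  endfacet
  facet normal 0.4255 0.5865 0.6892
    outer loop
      vertex 19.90 17.47 0.00
      vertex 14.40 21.46 0.00
      vertex 11.00 11.00 11.00
    endloop
  endfacet
  facet normal 0.0000 0.7247 0.6891
    outer loop
      vertex 14.40 21.46 0.00
      vertex 7.60 21.46 0.00
      vertex 11.00 11.00 11.00
    endloop
  endfacet
  facet normal -0.4255 0.5865 0.6892
    outer loop
      vertex 7.60 21.46 0.00
      vertex 2.10 17.47 0.00
      vertex 11.00 11.00 11.00
    endloop
  endfacet
  facet normal -0.6892 0.2237 0.6892
    outer loop
      vertex 2.10 17.47 0.00
      vertex 0.00 11.00 0.00
      vertex 11.00 11.00 11.00
    endloop
  endfacet
  facet normal -0.6892 -0.2237 0.6892
    outer loop
      vertex 0.00 11.00 0.00
      vertex 2.10 4.53 0.00
      vertex 11.00 11.00 11.00
    endloop
  endfacet
  facet normal -0.4255 -0.5865 0.6892
    outer loop
      vertex 2.10 4.53 0.00
      vertex 7.60 0.54 0.00
      vertex 11.00 11.00 11.00
    endloop
  endfacet
  facet normal 0.0000 -0.7247 0.6891
    outer loop
      vertex 7.60 0.54 0.00
      vertex 14.40 0.54 0.00
      vertex 11.00 11.00 11.00
    endloop
  endfacet
  facet normal 0.4255 -0.5865 0.6892
    outer loop
      vertex 14.40 0.54 0.00
      vertex 19.90 4.53 0.00
      vertex 11.00 11.00 11.00
    endloop
  endfacet
  facet normal 0.6892 -0.2237 0.6892
    outer loop
      vertex 19.90 4.53 0.00
      vertex 22.00 11.00 0.00
      vertex 11.00 11.00 11.00
    endloop
  endfacet
endsolid part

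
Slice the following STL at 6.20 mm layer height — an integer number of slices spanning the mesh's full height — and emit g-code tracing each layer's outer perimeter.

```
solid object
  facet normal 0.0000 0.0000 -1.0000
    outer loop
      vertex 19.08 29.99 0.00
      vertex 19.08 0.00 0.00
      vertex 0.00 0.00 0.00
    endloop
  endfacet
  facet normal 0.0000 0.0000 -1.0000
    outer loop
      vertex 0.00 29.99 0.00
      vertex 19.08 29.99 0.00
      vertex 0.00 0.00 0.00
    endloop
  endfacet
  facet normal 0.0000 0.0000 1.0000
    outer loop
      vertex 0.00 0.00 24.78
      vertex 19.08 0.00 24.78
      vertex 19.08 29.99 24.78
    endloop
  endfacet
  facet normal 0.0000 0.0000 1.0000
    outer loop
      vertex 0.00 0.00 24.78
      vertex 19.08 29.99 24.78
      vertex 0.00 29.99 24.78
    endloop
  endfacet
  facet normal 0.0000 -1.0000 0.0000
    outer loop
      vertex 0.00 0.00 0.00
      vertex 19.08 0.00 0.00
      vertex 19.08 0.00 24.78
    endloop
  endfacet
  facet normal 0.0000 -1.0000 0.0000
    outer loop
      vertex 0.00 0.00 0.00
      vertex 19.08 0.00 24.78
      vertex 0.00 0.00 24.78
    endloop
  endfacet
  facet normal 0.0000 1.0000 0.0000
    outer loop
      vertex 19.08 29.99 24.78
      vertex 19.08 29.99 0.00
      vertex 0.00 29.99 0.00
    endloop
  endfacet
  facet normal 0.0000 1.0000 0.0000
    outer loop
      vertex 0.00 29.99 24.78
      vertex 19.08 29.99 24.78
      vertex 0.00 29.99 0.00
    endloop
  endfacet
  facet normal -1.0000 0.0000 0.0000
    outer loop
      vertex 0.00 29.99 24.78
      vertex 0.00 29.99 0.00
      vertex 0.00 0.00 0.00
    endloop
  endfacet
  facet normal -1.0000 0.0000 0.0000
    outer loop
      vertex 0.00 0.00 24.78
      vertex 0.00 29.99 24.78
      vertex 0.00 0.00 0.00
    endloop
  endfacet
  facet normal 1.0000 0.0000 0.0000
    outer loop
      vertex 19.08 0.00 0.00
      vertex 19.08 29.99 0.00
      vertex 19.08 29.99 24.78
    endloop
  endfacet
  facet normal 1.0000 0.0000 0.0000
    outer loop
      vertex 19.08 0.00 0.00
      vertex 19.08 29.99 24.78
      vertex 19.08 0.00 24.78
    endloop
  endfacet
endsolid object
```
; perimeter-only toolpath
G21 ; units = mm
G90 ; absolute positioning
G28 ; home
; layer 1
G0 Z6.20
G0 X0.00 Y0.00
G1 X19.08 Y0.00
G1 X19.08 Y29.99
G1 X0.00 Y29.99
G1 X0.00 Y0.00
; layer 2
G0 Z12.39
G0 X0.00 Y0.00
G1 X19.08 Y0.00
G1 X19.08 Y29.99
G1 X0.00 Y29.99
G1 X0.00 Y0.00
; layer 3
G0 Z18.59
G0 X0.00 Y0.00
G1 X19.08 Y0.00
G1 X19.08 Y29.99
G1 X0.00 Y29.99
G1 X0.00 Y0.00
; layer 4
G0 Z24.78
G0 X0.00 Y0.00
G1 X19.08 Y0.00
G1 X19.08 Y29.99
G1 X0.00 Y29.99
G1 X0.00 Y0.00
M2 ; end

The solid is a rectangular box, roughly 19.1 × 30 mm footprint and 24.8 mm tall. Slicing at Δz = 6.20 mm — 4 equal slices spanning the solid's height, so layer i sits at z = i·h/4 — gives 4 non-empty perimeters. Each is a 4-segment closed polygon; G0 lifts to the layer z and rapids to the start vertex, then G1 traces the edges.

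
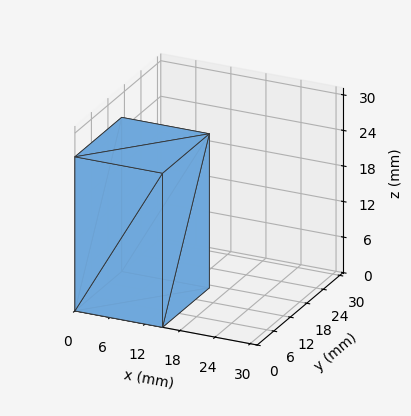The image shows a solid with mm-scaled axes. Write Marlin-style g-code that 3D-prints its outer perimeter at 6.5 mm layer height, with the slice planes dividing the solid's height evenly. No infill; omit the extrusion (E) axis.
Reading the render: the shape is a rectangular box, roughly 15 × 17 mm footprint and 26 mm tall (dimensions read to the nearest mm from the axis ticks). For the g-code, the solid's height is divided into equal slices at the stated Δz and each level perimeter traced with G1 moves after a G0 lift.

; perimeter-only toolpath
G21 ; units = mm
G90 ; absolute positioning
G28 ; home
; layer 1
G0 Z6.5
G0 X0.0 Y0.0
G1 X15.0 Y0.0
G1 X15.0 Y17.0
G1 X0.0 Y17.0
G1 X0.0 Y0.0
; layer 2
G0 Z13.0
G0 X0.0 Y0.0
G1 X15.0 Y0.0
G1 X15.0 Y17.0
G1 X0.0 Y17.0
G1 X0.0 Y0.0
; layer 3
G0 Z19.5
G0 X0.0 Y0.0
G1 X15.0 Y0.0
G1 X15.0 Y17.0
G1 X0.0 Y17.0
G1 X0.0 Y0.0
; layer 4
G0 Z26.0
G0 X0.0 Y0.0
G1 X15.0 Y0.0
G1 X15.0 Y17.0
G1 X0.0 Y17.0
G1 X0.0 Y0.0
M2 ; end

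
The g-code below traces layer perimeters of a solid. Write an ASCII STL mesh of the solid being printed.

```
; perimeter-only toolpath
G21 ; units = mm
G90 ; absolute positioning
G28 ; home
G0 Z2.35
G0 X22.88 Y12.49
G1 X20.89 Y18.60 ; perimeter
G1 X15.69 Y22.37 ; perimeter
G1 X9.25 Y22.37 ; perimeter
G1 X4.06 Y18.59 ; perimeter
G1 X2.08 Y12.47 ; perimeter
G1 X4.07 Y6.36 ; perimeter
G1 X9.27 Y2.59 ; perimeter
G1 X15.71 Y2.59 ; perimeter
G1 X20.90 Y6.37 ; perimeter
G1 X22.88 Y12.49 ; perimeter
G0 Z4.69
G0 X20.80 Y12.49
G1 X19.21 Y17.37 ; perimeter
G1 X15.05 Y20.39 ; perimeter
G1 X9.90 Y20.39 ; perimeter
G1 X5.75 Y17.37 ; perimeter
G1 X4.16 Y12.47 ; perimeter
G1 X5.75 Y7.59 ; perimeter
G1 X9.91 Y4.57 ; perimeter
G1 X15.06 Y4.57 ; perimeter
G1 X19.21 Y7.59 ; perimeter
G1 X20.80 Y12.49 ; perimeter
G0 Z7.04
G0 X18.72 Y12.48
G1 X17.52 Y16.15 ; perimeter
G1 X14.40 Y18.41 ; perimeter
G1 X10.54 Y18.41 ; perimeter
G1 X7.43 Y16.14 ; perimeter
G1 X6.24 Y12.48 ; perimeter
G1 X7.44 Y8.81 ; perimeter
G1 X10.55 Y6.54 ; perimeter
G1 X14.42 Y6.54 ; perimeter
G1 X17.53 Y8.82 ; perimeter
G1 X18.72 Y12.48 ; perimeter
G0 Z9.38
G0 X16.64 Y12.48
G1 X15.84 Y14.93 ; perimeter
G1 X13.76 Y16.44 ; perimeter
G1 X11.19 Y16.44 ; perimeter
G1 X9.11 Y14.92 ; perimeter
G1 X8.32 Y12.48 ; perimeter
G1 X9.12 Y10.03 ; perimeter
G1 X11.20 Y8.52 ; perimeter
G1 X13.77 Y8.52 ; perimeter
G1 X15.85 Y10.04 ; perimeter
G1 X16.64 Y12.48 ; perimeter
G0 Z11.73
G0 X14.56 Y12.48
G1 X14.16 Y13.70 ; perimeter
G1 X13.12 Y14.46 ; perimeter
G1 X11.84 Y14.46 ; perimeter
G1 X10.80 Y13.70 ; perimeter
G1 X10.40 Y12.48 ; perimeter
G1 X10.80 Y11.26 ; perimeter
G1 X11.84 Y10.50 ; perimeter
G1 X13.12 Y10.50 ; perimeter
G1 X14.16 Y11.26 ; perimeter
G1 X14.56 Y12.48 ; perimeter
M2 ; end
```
solid part
  facet normal 0.0000 0.0000 -1.0000
    outer loop
      vertex 16.33 24.35 0.00
      vertex 22.57 19.82 0.00
      vertex 24.96 12.49 0.00
    endloop
  endfacet
  facet normal 0.0000 0.0000 -1.0000
    outer loop
      vertex 8.61 24.35 0.00
      vertex 16.33 24.35 0.00
      vertex 24.96 12.49 0.00
    endloop
  endfacet
  facet normal 0.0000 0.0000 -1.0000
    outer loop
      vertex 2.38 19.81 0.00
      vertex 8.61 24.35 0.00
      vertex 24.96 12.49 0.00
    endloop
  endfacet
  facet normal 0.0000 0.0000 -1.0000
    outer loop
      vertex 0.00 12.47 0.00
      vertex 2.38 19.81 0.00
      vertex 24.96 12.49 0.00
    endloop
  endfacet
  facet normal 0.0000 0.0000 -1.0000
    outer loop
      vertex 2.39 5.14 0.00
      vertex 0.00 12.47 0.00
      vertex 24.96 12.49 0.00
    endloop
  endfacet
  facet normal 0.0000 0.0000 -1.0000
    outer loop
      vertex 8.63 0.61 0.00
      vertex 2.39 5.14 0.00
      vertex 24.96 12.49 0.00
    endloop
  endfacet
  facet normal 0.0000 0.0000 -1.0000
    outer loop
      vertex 16.35 0.61 0.00
      vertex 8.63 0.61 0.00
      vertex 24.96 12.49 0.00
    endloop
  endfacet
  facet normal 0.0000 0.0000 -1.0000
    outer loop
      vertex 22.58 5.15 0.00
      vertex 16.35 0.61 0.00
      vertex 24.96 12.49 0.00
    endloop
  endfacet
  facet normal 0.7267 0.2370 0.6448
    outer loop
      vertex 24.96 12.49 0.00
      vertex 22.57 19.82 0.00
      vertex 12.48 12.48 14.07
    endloop
  endfacet
  facet normal 0.4491 0.6186 0.6447
    outer loop
      vertex 22.57 19.82 0.00
      vertex 16.33 24.35 0.00
      vertex 12.48 12.48 14.07
    endloop
  endfacet
  facet normal 0.0000 0.7643 0.6448
    outer loop
      vertex 16.33 24.35 0.00
      vertex 8.61 24.35 0.00
      vertex 12.48 12.48 14.07
    endloop
  endfacet
  facet normal -0.4501 0.6177 0.6449
    outer loop
      vertex 8.61 24.35 0.00
      vertex 2.38 19.81 0.00
      vertex 12.48 12.48 14.07
    endloop
  endfacet
  facet normal -0.7271 0.2358 0.6448
    outer loop
      vertex 2.38 19.81 0.00
      vertex 0.00 12.47 0.00
      vertex 12.48 12.48 14.07
    endloop
  endfacet
  facet normal -0.7267 -0.2370 0.6448
    outer loop
      vertex 0.00 12.47 0.00
      vertex 2.39 5.14 0.00
      vertex 12.48 12.48 14.07
    endloop
  endfacet
  facet normal -0.4491 -0.6186 0.6447
    outer loop
      vertex 2.39 5.14 0.00
      vertex 8.63 0.61 0.00
      vertex 12.48 12.48 14.07
    endloop
  endfacet
  facet normal 0.0000 -0.7643 0.6448
    outer loop
      vertex 8.63 0.61 0.00
      vertex 16.35 0.61 0.00
      vertex 12.48 12.48 14.07
    endloop
  endfacet
  facet normal 0.4501 -0.6177 0.6449
    outer loop
      vertex 16.35 0.61 0.00
      vertex 22.58 5.15 0.00
      vertex 12.48 12.48 14.07
    endloop
  endfacet
  facet normal 0.7271 -0.2358 0.6448
    outer loop
      vertex 22.58 5.15 0.00
      vertex 24.96 12.49 0.00
      vertex 12.48 12.48 14.07
    endloop
  endfacet
endsolid part

The G0 Z moves step by Δz≈2.35 mm. The G1 loops shrink linearly with z, so the solid tapers from its base footprint up to z≈14.1. Closing with a flat bottom cap and the tapered top and triangulating gives 18 facets — a regular 10-sided pyramid, base circumscribed radius ≈ 12.5 mm, apex at z ≈ 14.1 mm.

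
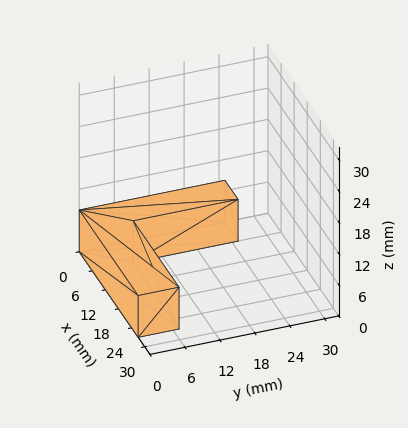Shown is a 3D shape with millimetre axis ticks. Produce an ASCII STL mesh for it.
Reading the render: the shape is an L-shaped prism: outer 27 × 25 mm, arm thicknesses ≈ 7 mm (horizontal) and 6 mm (vertical), extruded 8 mm in z (dimensions read to the nearest mm from the axis ticks). For the STL, each face is triangulated and given an outward normal.

solid part
  facet normal 0.0000 0.0000 -1.0000
    outer loop
      vertex 27.000 7.000 0.000
      vertex 27.000 0.000 0.000
      vertex 0.000 0.000 0.000
    endloop
  endfacet
  facet normal 0.0000 0.0000 -1.0000
    outer loop
      vertex 6.000 7.000 0.000
      vertex 27.000 7.000 0.000
      vertex 0.000 0.000 0.000
    endloop
  endfacet
  facet normal 0.0000 0.0000 -1.0000
    outer loop
      vertex 6.000 25.000 0.000
      vertex 6.000 7.000 0.000
      vertex 0.000 0.000 0.000
    endloop
  endfacet
  facet normal 0.0000 0.0000 -1.0000
    outer loop
      vertex 0.000 25.000 0.000
      vertex 6.000 25.000 0.000
      vertex 0.000 0.000 0.000
    endloop
  endfacet
  facet normal 0.0000 0.0000 1.0000
    outer loop
      vertex 0.000 0.000 8.000
      vertex 27.000 0.000 8.000
      vertex 27.000 7.000 8.000
    endloop
  endfacet
  facet normal 0.0000 0.0000 1.0000
    outer loop
      vertex 0.000 0.000 8.000
      vertex 27.000 7.000 8.000
      vertex 6.000 7.000 8.000
    endloop
  endfacet
  facet normal 0.0000 0.0000 1.0000
    outer loop
      vertex 0.000 0.000 8.000
      vertex 6.000 7.000 8.000
      vertex 6.000 25.000 8.000
    endloop
  endfacet
  facet normal 0.0000 0.0000 1.0000
    outer loop
      vertex 0.000 0.000 8.000
      vertex 6.000 25.000 8.000
      vertex 0.000 25.000 8.000
    endloop
  endfacet
  facet normal 0.0000 -1.0000 0.0000
    outer loop
      vertex 0.000 0.000 0.000
      vertex 27.000 0.000 0.000
      vertex 27.000 0.000 8.000
    endloop
  endfacet
  facet normal 0.0000 -1.0000 0.0000
    outer loop
      vertex 0.000 0.000 0.000
      vertex 27.000 0.000 8.000
      vertex 0.000 0.000 8.000
    endloop
  endfacet
  facet normal 1.0000 0.0000 0.0000
    outer loop
      vertex 27.000 0.000 0.000
      vertex 27.000 7.000 0.000
      vertex 27.000 7.000 8.000
    endloop
  endfacet
  facet normal 1.0000 0.0000 0.0000
    outer loop
      vertex 27.000 0.000 0.000
      vertex 27.000 7.000 8.000
      vertex 27.000 0.000 8.000
    endloop
  endfacet
  facet normal 0.0000 1.0000 0.0000
    outer loop
      vertex 27.000 7.000 0.000
      vertex 6.000 7.000 0.000
      vertex 6.000 7.000 8.000
    endloop
  endfacet
  facet normal 0.0000 1.0000 0.0000
    outer loop
      vertex 27.000 7.000 0.000
      vertex 6.000 7.000 8.000
      vertex 27.000 7.000 8.000
    endloop
  endfacet
  facet normal 1.0000 0.0000 0.0000
    outer loop
      vertex 6.000 7.000 0.000
      vertex 6.000 25.000 0.000
      vertex 6.000 25.000 8.000
    endloop
  endfacet
  facet normal 1.0000 0.0000 0.0000
    outer loop
      vertex 6.000 7.000 0.000
      vertex 6.000 25.000 8.000
      vertex 6.000 7.000 8.000
    endloop
  endfacet
  facet normal 0.0000 1.0000 0.0000
    outer loop
      vertex 6.000 25.000 0.000
      vertex 0.000 25.000 0.000
      vertex 0.000 25.000 8.000
    endloop
  endfacet
  facet normal 0.0000 1.0000 0.0000
    outer loop
      vertex 6.000 25.000 0.000
      vertex 0.000 25.000 8.000
      vertex 6.000 25.000 8.000
    endloop
  endfacet
  facet normal -1.0000 0.0000 0.0000
    outer loop
      vertex 0.000 25.000 0.000
      vertex 0.000 0.000 0.000
      vertex 0.000 0.000 8.000
    endloop
  endfacet
  facet normal -1.0000 0.0000 0.0000
    outer loop
      vertex 0.000 25.000 0.000
      vertex 0.000 0.000 8.000
      vertex 0.000 25.000 8.000
    endloop
  endfacet
endsolid part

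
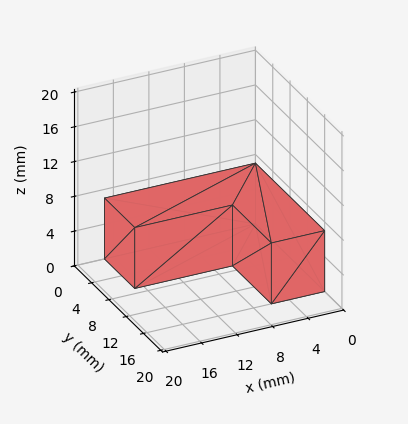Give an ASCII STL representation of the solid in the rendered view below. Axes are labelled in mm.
Reading the render: the shape is an L-shaped prism: outer 17 × 16 mm, arm thicknesses ≈ 7 mm (horizontal) and 6 mm (vertical), extruded 7 mm in z (dimensions read to the nearest mm from the axis ticks). For the STL, each face is triangulated and given an outward normal.

solid part
  facet normal 0.0000 0.0000 -1.0000
    outer loop
      vertex 17.0 7.0 0.0
      vertex 17.0 0.0 0.0
      vertex 0.0 0.0 0.0
    endloop
  endfacet
  facet normal 0.0000 0.0000 -1.0000
    outer loop
      vertex 6.0 7.0 0.0
      vertex 17.0 7.0 0.0
      vertex 0.0 0.0 0.0
    endloop
  endfacet
  facet normal 0.0000 0.0000 -1.0000
    outer loop
      vertex 6.0 16.0 0.0
      vertex 6.0 7.0 0.0
      vertex 0.0 0.0 0.0
    endloop
  endfacet
  facet normal 0.0000 0.0000 -1.0000
    outer loop
      vertex 0.0 16.0 0.0
      vertex 6.0 16.0 0.0
      vertex 0.0 0.0 0.0
    endloop
  endfacet
  facet normal 0.0000 0.0000 1.0000
    outer loop
      vertex 0.0 0.0 7.0
      vertex 17.0 0.0 7.0
      vertex 17.0 7.0 7.0
    endloop
  endfacet
  facet normal 0.0000 0.0000 1.0000
    outer loop
      vertex 0.0 0.0 7.0
      vertex 17.0 7.0 7.0
      vertex 6.0 7.0 7.0
    endloop
  endfacet
  facet normal 0.0000 0.0000 1.0000
    outer loop
      vertex 0.0 0.0 7.0
      vertex 6.0 7.0 7.0
      vertex 6.0 16.0 7.0
    endloop
  endfacet
  facet normal 0.0000 0.0000 1.0000
    outer loop
      vertex 0.0 0.0 7.0
      vertex 6.0 16.0 7.0
      vertex 0.0 16.0 7.0
    endloop
  endfacet
  facet normal 0.0000 -1.0000 0.0000
    outer loop
      vertex 0.0 0.0 0.0
      vertex 17.0 0.0 0.0
      vertex 17.0 0.0 7.0
    endloop
  endfacet
  facet normal 0.0000 -1.0000 0.0000
    outer loop
      vertex 0.0 0.0 0.0
      vertex 17.0 0.0 7.0
      vertex 0.0 0.0 7.0
    endloop
  endfacet
  facet normal 1.0000 0.0000 0.0000
    outer loop
      vertex 17.0 0.0 0.0
      vertex 17.0 7.0 0.0
      vertex 17.0 7.0 7.0
    endloop
  endfacet
  facet normal 1.0000 0.0000 0.0000
    outer loop
      vertex 17.0 0.0 0.0
      vertex 17.0 7.0 7.0
      vertex 17.0 0.0 7.0
    endloop
  endfacet
  facet normal 0.0000 1.0000 0.0000
    outer loop
      vertex 17.0 7.0 0.0
      vertex 6.0 7.0 0.0
      vertex 6.0 7.0 7.0
    endloop
  endfacet
  facet normal 0.0000 1.0000 0.0000
    outer loop
      vertex 17.0 7.0 0.0
      vertex 6.0 7.0 7.0
      vertex 17.0 7.0 7.0
    endloop
  endfacet
  facet normal 1.0000 0.0000 0.0000
    outer loop
      vertex 6.0 7.0 0.0
      vertex 6.0 16.0 0.0
      vertex 6.0 16.0 7.0
    endloop
  endfacet
  facet normal 1.0000 0.0000 0.0000
    outer loop
      vertex 6.0 7.0 0.0
      vertex 6.0 16.0 7.0
      vertex 6.0 7.0 7.0
    endloop
  endfacet
  facet normal 0.0000 1.0000 0.0000
    outer loop
      vertex 6.0 16.0 0.0
      vertex 0.0 16.0 0.0
      vertex 0.0 16.0 7.0
    endloop
  endfacet
  facet normal 0.0000 1.0000 0.0000
    outer loop
      vertex 6.0 16.0 0.0
      vertex 0.0 16.0 7.0
      vertex 6.0 16.0 7.0
    endloop
  endfacet
  facet normal -1.0000 0.0000 0.0000
    outer loop
      vertex 0.0 16.0 0.0
      vertex 0.0 0.0 0.0
      vertex 0.0 0.0 7.0
    endloop
  endfacet
  facet normal -1.0000 0.0000 0.0000
    outer loop
      vertex 0.0 16.0 0.0
      vertex 0.0 0.0 7.0
      vertex 0.0 16.0 7.0
    endloop
  endfacet
endsolid part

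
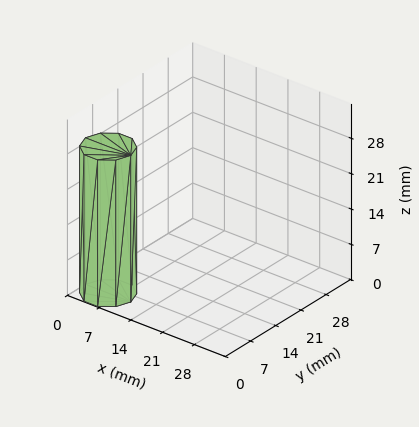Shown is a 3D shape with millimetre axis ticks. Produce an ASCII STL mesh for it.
Reading the render: the shape is a regular 10-sided prism (a cylinder approximated with 10 flat sides), circumscribed radius ≈ 5 mm, height ≈ 29 mm (dimensions read to the nearest mm from the axis ticks). For the STL, each face is triangulated and given an outward normal.

solid part
  facet normal 0.0000 0.0000 -1.0000
    outer loop
      vertex 6.5 9.8 0.0
      vertex 9.0 7.9 0.0
      vertex 10.0 5.0 0.0
    endloop
  endfacet
  facet normal 0.0000 0.0000 -1.0000
    outer loop
      vertex 3.5 9.8 0.0
      vertex 6.5 9.8 0.0
      vertex 10.0 5.0 0.0
    endloop
  endfacet
  facet normal 0.0000 0.0000 -1.0000
    outer loop
      vertex 1.0 7.9 0.0
      vertex 3.5 9.8 0.0
      vertex 10.0 5.0 0.0
    endloop
  endfacet
  facet normal 0.0000 0.0000 -1.0000
    outer loop
      vertex 0.0 5.0 0.0
      vertex 1.0 7.9 0.0
      vertex 10.0 5.0 0.0
    endloop
  endfacet
  facet normal 0.0000 0.0000 -1.0000
    outer loop
      vertex 1.0 2.1 0.0
      vertex 0.0 5.0 0.0
      vertex 10.0 5.0 0.0
    endloop
  endfacet
  facet normal 0.0000 0.0000 -1.0000
    outer loop
      vertex 3.5 0.2 0.0
      vertex 1.0 2.1 0.0
      vertex 10.0 5.0 0.0
    endloop
  endfacet
  facet normal 0.0000 0.0000 -1.0000
    outer loop
      vertex 6.5 0.2 0.0
      vertex 3.5 0.2 0.0
      vertex 10.0 5.0 0.0
    endloop
  endfacet
  facet normal 0.0000 0.0000 -1.0000
    outer loop
      vertex 9.0 2.1 0.0
      vertex 6.5 0.2 0.0
      vertex 10.0 5.0 0.0
    endloop
  endfacet
  facet normal 0.0000 0.0000 1.0000
    outer loop
      vertex 10.0 5.0 29.0
      vertex 9.0 7.9 29.0
      vertex 6.5 9.8 29.0
    endloop
  endfacet
  facet normal 0.0000 0.0000 1.0000
    outer loop
      vertex 10.0 5.0 29.0
      vertex 6.5 9.8 29.0
      vertex 3.5 9.8 29.0
    endloop
  endfacet
  facet normal 0.0000 0.0000 1.0000
    outer loop
      vertex 10.0 5.0 29.0
      vertex 3.5 9.8 29.0
      vertex 1.0 7.9 29.0
    endloop
  endfacet
  facet normal 0.0000 0.0000 1.0000
    outer loop
      vertex 10.0 5.0 29.0
      vertex 1.0 7.9 29.0
      vertex 0.0 5.0 29.0
    endloop
  endfacet
  facet normal 0.0000 0.0000 1.0000
    outer loop
      vertex 10.0 5.0 29.0
      vertex 0.0 5.0 29.0
      vertex 1.0 2.1 29.0
    endloop
  endfacet
  facet normal 0.0000 0.0000 1.0000
    outer loop
      vertex 10.0 5.0 29.0
      vertex 1.0 2.1 29.0
      vertex 3.5 0.2 29.0
    endloop
  endfacet
  facet normal 0.0000 0.0000 1.0000
    outer loop
      vertex 10.0 5.0 29.0
      vertex 3.5 0.2 29.0
      vertex 6.5 0.2 29.0
    endloop
  endfacet
  facet normal 0.0000 0.0000 1.0000
    outer loop
      vertex 10.0 5.0 29.0
      vertex 6.5 0.2 29.0
      vertex 9.0 2.1 29.0
    endloop
  endfacet
  facet normal 0.9454 0.3260 0.0000
    outer loop
      vertex 10.0 5.0 0.0
      vertex 9.0 7.9 0.0
      vertex 9.0 7.9 29.0
    endloop
  endfacet
  facet normal 0.9454 0.3260 0.0000
    outer loop
      vertex 10.0 5.0 0.0
      vertex 9.0 7.9 29.0
      vertex 10.0 5.0 29.0
    endloop
  endfacet
  facet normal 0.6051 0.7962 0.0000
    outer loop
      vertex 9.0 7.9 0.0
      vertex 6.5 9.8 0.0
      vertex 6.5 9.8 29.0
    endloop
  endfacet
  facet normal 0.6051 0.7962 0.0000
    outer loop
      vertex 9.0 7.9 0.0
      vertex 6.5 9.8 29.0
      vertex 9.0 7.9 29.0
    endloop
  endfacet
  facet normal 0.0000 1.0000 0.0000
    outer loop
      vertex 6.5 9.8 0.0
      vertex 3.5 9.8 0.0
      vertex 3.5 9.8 29.0
    endloop
  endfacet
  facet normal 0.0000 1.0000 0.0000
    outer loop
      vertex 6.5 9.8 0.0
      vertex 3.5 9.8 29.0
      vertex 6.5 9.8 29.0
    endloop
  endfacet
  facet normal -0.6051 0.7962 0.0000
    outer loop
      vertex 3.5 9.8 0.0
      vertex 1.0 7.9 0.0
      vertex 1.0 7.9 29.0
    endloop
  endfacet
  facet normal -0.6051 0.7962 0.0000
    outer loop
      vertex 3.5 9.8 0.0
      vertex 1.0 7.9 29.0
      vertex 3.5 9.8 29.0
    endloop
  endfacet
  facet normal -0.9454 0.3260 0.0000
    outer loop
      vertex 1.0 7.9 0.0
      vertex 0.0 5.0 0.0
      vertex 0.0 5.0 29.0
    endloop
  endfacet
  facet normal -0.9454 0.3260 0.0000
    outer loop
      vertex 1.0 7.9 0.0
      vertex 0.0 5.0 29.0
      vertex 1.0 7.9 29.0
    endloop
  endfacet
  facet normal -0.9454 -0.3260 0.0000
    outer loop
      vertex 0.0 5.0 0.0
      vertex 1.0 2.1 0.0
      vertex 1.0 2.1 29.0
    endloop
  endfacet
  facet normal -0.9454 -0.3260 0.0000
    outer loop
      vertex 0.0 5.0 0.0
      vertex 1.0 2.1 29.0
      vertex 0.0 5.0 29.0
    endloop
  endfacet
  facet normal -0.6051 -0.7962 0.0000
    outer loop
      vertex 1.0 2.1 0.0
      vertex 3.5 0.2 0.0
      vertex 3.5 0.2 29.0
    endloop
  endfacet
  facet normal -0.6051 -0.7962 0.0000
    outer loop
      vertex 1.0 2.1 0.0
      vertex 3.5 0.2 29.0
      vertex 1.0 2.1 29.0
    endloop
  endfacet
  facet normal 0.0000 -1.0000 0.0000
    outer loop
      vertex 3.5 0.2 0.0
      vertex 6.5 0.2 0.0
      vertex 6.5 0.2 29.0
    endloop
  endfacet
  facet normal 0.0000 -1.0000 0.0000
    outer loop
      vertex 3.5 0.2 0.0
      vertex 6.5 0.2 29.0
      vertex 3.5 0.2 29.0
    endloop
  endfacet
  facet normal 0.6051 -0.7962 0.0000
    outer loop
      vertex 6.5 0.2 0.0
      vertex 9.0 2.1 0.0
      vertex 9.0 2.1 29.0
    endloop
  endfacet
  facet normal 0.6051 -0.7962 0.0000
    outer loop
      vertex 6.5 0.2 0.0
      vertex 9.0 2.1 29.0
      vertex 6.5 0.2 29.0
    endloop
  endfacet
  facet normal 0.9454 -0.3260 0.0000
    outer loop
      vertex 9.0 2.1 0.0
      vertex 10.0 5.0 0.0
      vertex 10.0 5.0 29.0
    endloop
  endfacet
  facet normal 0.9454 -0.3260 0.0000
    outer loop
      vertex 9.0 2.1 0.0
      vertex 10.0 5.0 29.0
      vertex 9.0 2.1 29.0
    endloop
  endfacet
endsolid part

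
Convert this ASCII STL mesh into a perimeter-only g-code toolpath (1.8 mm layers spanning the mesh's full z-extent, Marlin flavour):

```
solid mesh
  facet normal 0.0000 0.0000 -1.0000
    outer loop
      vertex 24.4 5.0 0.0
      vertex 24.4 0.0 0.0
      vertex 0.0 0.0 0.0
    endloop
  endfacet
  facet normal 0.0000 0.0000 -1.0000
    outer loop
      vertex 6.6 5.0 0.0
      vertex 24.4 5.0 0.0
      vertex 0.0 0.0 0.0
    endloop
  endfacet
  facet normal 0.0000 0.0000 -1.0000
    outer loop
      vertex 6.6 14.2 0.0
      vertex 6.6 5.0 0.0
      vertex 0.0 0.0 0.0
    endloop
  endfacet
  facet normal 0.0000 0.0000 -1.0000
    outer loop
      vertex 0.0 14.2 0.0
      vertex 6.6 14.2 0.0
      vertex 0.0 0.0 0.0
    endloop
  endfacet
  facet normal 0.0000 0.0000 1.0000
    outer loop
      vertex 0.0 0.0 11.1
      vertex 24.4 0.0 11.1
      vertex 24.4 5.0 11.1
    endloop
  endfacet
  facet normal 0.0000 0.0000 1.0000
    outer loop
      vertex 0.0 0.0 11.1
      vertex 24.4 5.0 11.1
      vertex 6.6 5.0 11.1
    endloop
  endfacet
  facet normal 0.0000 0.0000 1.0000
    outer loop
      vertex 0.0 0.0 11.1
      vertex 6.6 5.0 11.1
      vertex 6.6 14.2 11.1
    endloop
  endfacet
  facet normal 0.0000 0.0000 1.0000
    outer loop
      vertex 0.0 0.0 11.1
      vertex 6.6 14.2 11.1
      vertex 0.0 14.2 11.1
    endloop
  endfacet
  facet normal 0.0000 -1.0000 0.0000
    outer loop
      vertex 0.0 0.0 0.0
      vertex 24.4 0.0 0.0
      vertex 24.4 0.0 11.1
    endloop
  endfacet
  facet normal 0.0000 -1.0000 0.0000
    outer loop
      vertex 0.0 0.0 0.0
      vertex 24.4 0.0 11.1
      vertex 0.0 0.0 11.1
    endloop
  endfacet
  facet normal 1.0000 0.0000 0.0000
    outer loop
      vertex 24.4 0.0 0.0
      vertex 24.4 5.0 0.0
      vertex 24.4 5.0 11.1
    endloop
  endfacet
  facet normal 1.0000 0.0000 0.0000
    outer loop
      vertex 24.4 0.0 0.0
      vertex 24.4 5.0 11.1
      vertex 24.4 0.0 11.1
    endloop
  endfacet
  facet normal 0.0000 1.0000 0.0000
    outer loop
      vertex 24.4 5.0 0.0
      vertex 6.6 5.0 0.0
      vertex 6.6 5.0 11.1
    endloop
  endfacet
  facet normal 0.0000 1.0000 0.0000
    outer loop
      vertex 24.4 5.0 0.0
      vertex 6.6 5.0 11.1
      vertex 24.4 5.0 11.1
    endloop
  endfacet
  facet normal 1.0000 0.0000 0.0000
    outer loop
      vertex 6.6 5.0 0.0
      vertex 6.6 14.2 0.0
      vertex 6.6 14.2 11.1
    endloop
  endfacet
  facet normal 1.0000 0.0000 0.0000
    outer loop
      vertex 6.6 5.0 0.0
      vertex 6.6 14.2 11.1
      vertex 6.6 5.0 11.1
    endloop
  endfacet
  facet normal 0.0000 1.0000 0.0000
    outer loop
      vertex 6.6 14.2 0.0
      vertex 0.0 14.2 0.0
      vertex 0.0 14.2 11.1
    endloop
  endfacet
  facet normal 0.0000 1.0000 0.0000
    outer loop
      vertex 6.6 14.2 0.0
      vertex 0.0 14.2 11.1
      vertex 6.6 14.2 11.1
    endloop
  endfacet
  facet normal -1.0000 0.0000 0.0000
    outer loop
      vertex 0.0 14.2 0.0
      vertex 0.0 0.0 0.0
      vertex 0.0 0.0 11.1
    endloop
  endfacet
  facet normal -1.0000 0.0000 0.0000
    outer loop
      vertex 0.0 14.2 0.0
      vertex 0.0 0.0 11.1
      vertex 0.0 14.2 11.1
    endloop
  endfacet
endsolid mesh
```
; perimeter-only toolpath
G21 ; units = mm
G90 ; absolute positioning
G28 ; home
; layer 1
G0 Z1.8
G0 X0.0 Y0.0
G1 X24.4 Y0.0
G1 X24.4 Y5.0
G1 X6.6 Y5.0
G1 X6.6 Y14.2
G1 X0.0 Y14.2
G1 X0.0 Y0.0
; layer 2
G0 Z3.7
G0 X0.0 Y0.0
G1 X24.4 Y0.0
G1 X24.4 Y5.0
G1 X6.6 Y5.0
G1 X6.6 Y14.2
G1 X0.0 Y14.2
G1 X0.0 Y0.0
; layer 3
G0 Z5.5
G0 X0.0 Y0.0
G1 X24.4 Y0.0
G1 X24.4 Y5.0
G1 X6.6 Y5.0
G1 X6.6 Y14.2
G1 X0.0 Y14.2
G1 X0.0 Y0.0
; layer 4
G0 Z7.4
G0 X0.0 Y0.0
G1 X24.4 Y0.0
G1 X24.4 Y5.0
G1 X6.6 Y5.0
G1 X6.6 Y14.2
G1 X0.0 Y14.2
G1 X0.0 Y0.0
; layer 5
G0 Z9.2
G0 X0.0 Y0.0
G1 X24.4 Y0.0
G1 X24.4 Y5.0
G1 X6.6 Y5.0
G1 X6.6 Y14.2
G1 X0.0 Y14.2
G1 X0.0 Y0.0
; layer 6
G0 Z11.1
G0 X0.0 Y0.0
G1 X24.4 Y0.0
G1 X24.4 Y5.0
G1 X6.6 Y5.0
G1 X6.6 Y14.2
G1 X0.0 Y14.2
G1 X0.0 Y0.0
M2 ; end

The solid is an L-shaped prism: outer 24.4 × 14.2 mm, arm thicknesses ≈ 5 mm (horizontal) and 6.6 mm (vertical), extruded 11.1 mm in z. Slicing at Δz = 1.8 mm — 6 equal slices spanning the solid's height, so layer i sits at z = i·h/6 — gives 6 non-empty perimeters. Each is a 6-segment closed polygon; G0 lifts to the layer z and rapids to the start vertex, then G1 traces the edges.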